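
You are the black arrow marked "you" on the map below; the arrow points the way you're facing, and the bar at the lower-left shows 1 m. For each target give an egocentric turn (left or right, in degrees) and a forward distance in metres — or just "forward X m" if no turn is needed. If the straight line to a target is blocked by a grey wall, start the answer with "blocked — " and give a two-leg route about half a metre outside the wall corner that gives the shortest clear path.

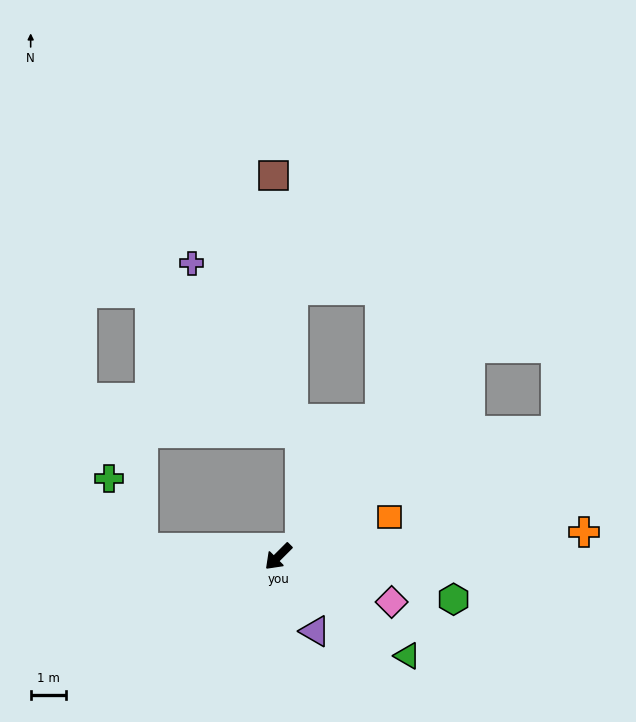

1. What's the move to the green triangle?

turn left 97°, forward 4.6 m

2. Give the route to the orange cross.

turn left 140°, forward 8.7 m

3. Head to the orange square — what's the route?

turn left 155°, forward 3.3 m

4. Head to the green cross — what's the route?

blocked — turn right 49°, forward 3.8 m, then turn right 60°, forward 2.2 m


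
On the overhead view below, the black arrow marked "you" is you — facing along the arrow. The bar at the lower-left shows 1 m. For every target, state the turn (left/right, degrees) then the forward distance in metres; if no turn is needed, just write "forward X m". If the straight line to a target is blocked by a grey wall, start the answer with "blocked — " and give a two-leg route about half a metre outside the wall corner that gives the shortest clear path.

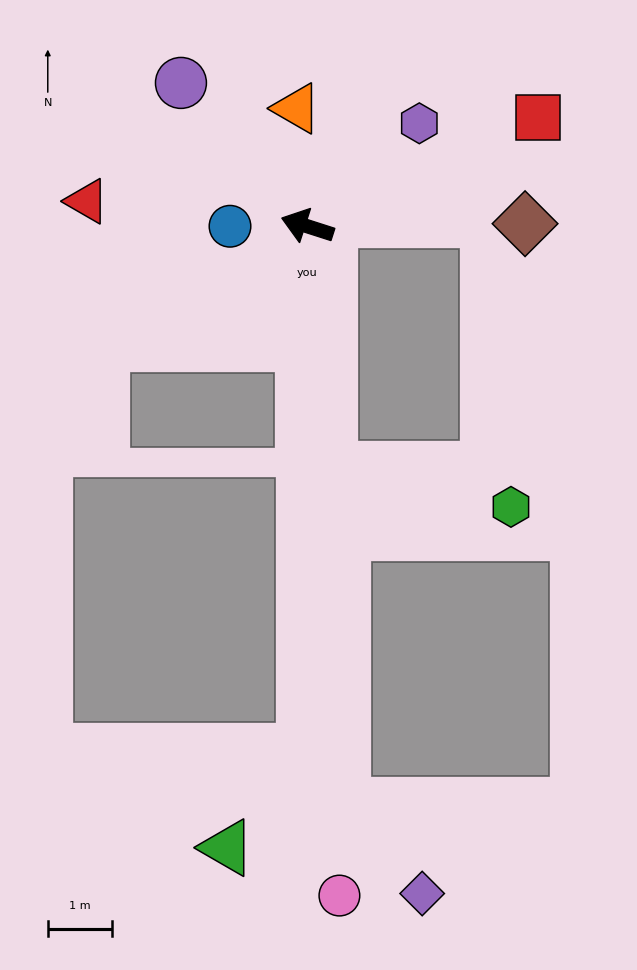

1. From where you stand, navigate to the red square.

turn right 137°, forward 4.0 m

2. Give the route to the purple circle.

turn right 31°, forward 3.0 m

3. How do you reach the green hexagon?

blocked — turn left 113°, forward 3.8 m, then turn left 73°, forward 2.9 m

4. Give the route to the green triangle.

blocked — turn left 107°, forward 8.1 m, then turn right 38°, forward 1.9 m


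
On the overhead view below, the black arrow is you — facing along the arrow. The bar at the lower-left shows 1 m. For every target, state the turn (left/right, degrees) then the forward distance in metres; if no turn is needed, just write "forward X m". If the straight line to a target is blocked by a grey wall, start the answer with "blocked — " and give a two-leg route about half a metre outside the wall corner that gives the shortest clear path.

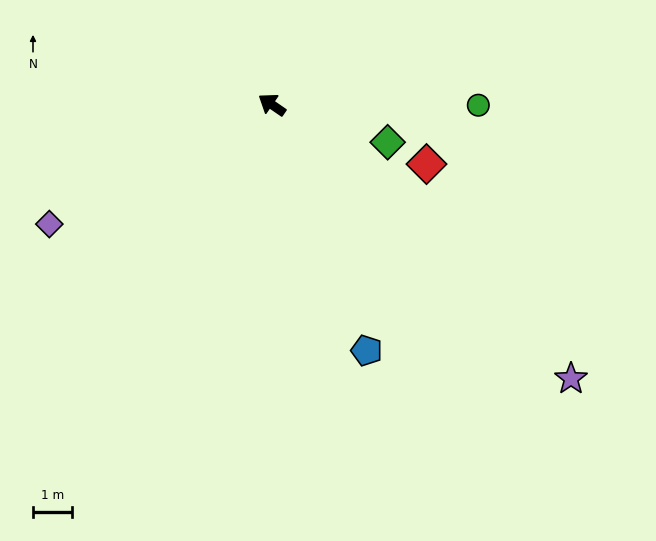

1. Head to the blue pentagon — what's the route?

turn left 146°, forward 6.8 m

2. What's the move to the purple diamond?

turn left 63°, forward 6.5 m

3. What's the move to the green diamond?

turn right 163°, forward 3.1 m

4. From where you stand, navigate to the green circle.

turn right 146°, forward 5.3 m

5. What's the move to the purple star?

turn left 172°, forward 10.4 m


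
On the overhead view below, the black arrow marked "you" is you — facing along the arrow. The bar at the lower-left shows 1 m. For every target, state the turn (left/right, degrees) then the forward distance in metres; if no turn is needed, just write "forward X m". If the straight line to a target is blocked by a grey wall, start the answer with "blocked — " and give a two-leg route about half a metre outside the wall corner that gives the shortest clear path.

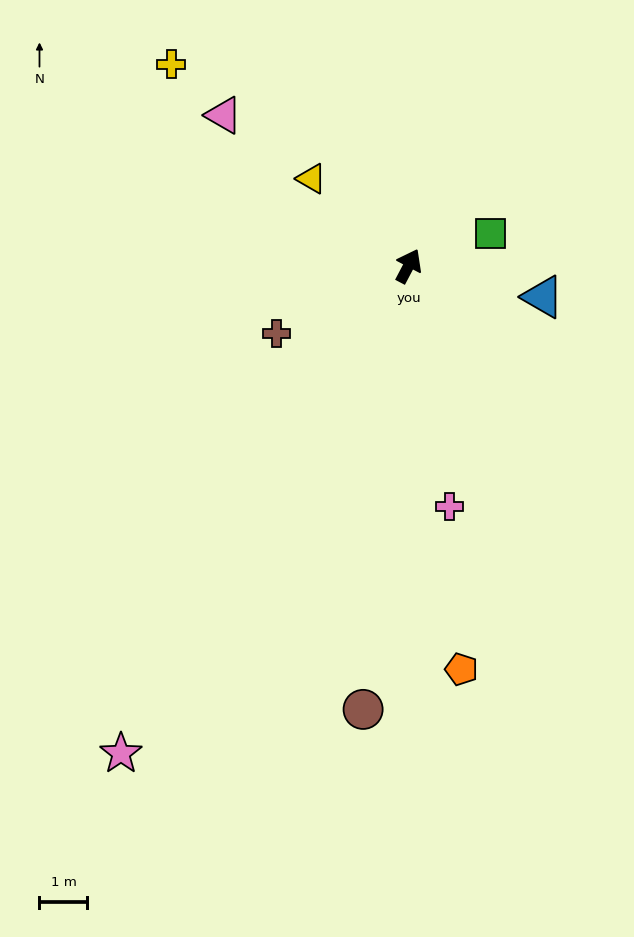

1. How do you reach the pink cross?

turn right 143°, forward 5.1 m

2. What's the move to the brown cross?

turn left 145°, forward 3.1 m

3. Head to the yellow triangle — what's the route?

turn left 76°, forward 2.7 m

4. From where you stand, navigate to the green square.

turn right 41°, forward 1.8 m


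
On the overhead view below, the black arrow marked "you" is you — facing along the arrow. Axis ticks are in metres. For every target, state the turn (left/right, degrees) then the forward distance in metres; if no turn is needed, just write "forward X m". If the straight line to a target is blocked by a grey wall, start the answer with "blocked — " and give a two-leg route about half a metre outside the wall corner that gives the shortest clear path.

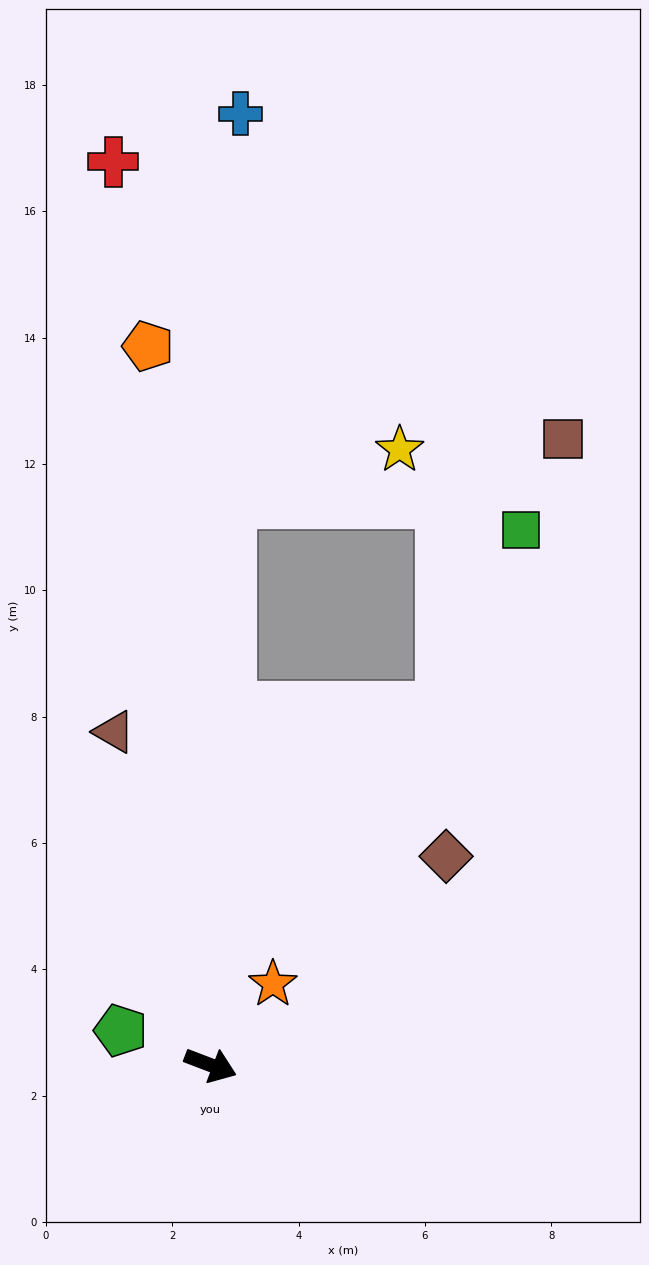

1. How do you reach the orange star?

turn left 73°, forward 1.6 m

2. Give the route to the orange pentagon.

turn left 116°, forward 11.4 m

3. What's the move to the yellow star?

blocked — turn left 109°, forward 8.9 m, then turn right 71°, forward 2.8 m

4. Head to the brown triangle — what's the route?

turn left 127°, forward 5.5 m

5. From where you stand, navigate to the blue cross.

turn left 109°, forward 15.1 m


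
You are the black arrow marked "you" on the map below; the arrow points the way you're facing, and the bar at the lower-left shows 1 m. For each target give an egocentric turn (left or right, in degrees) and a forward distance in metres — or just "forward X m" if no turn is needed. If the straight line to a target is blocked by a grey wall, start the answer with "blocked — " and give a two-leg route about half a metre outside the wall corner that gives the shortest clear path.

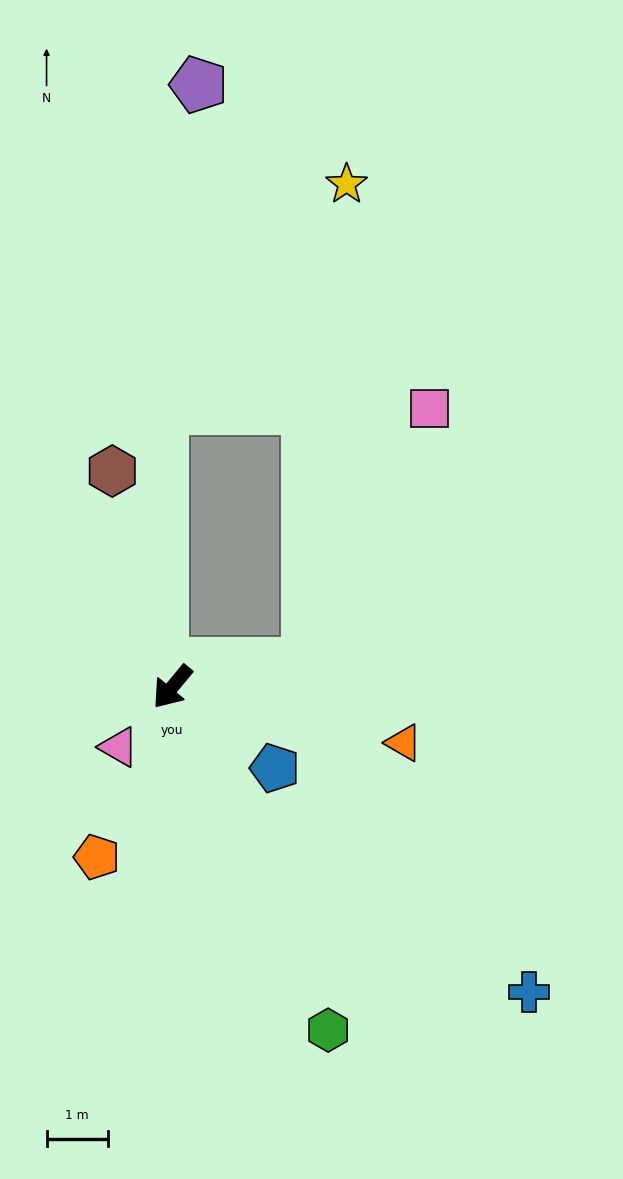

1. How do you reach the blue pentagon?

turn left 91°, forward 2.1 m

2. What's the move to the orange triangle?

turn left 116°, forward 3.9 m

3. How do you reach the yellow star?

blocked — turn left 139°, forward 2.2 m, then turn left 76°, forward 7.9 m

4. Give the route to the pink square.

blocked — turn left 139°, forward 2.2 m, then turn left 55°, forward 4.6 m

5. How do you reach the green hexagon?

turn left 64°, forward 6.1 m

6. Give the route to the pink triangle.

forward 1.3 m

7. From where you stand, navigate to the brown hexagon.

turn right 125°, forward 3.7 m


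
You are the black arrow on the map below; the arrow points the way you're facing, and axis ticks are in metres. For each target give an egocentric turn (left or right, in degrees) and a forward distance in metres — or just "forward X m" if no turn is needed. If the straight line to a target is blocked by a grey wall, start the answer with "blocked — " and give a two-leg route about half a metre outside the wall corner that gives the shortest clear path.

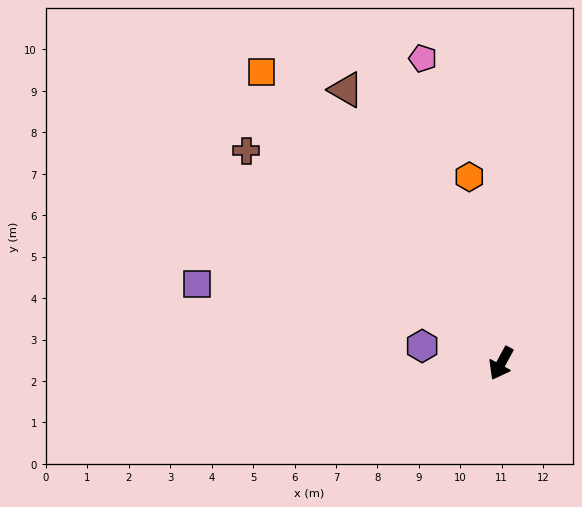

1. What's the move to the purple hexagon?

turn right 74°, forward 2.0 m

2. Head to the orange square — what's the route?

turn right 112°, forward 9.1 m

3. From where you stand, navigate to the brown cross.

turn right 101°, forward 8.0 m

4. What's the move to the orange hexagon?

turn right 142°, forward 4.6 m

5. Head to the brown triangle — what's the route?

turn right 122°, forward 7.6 m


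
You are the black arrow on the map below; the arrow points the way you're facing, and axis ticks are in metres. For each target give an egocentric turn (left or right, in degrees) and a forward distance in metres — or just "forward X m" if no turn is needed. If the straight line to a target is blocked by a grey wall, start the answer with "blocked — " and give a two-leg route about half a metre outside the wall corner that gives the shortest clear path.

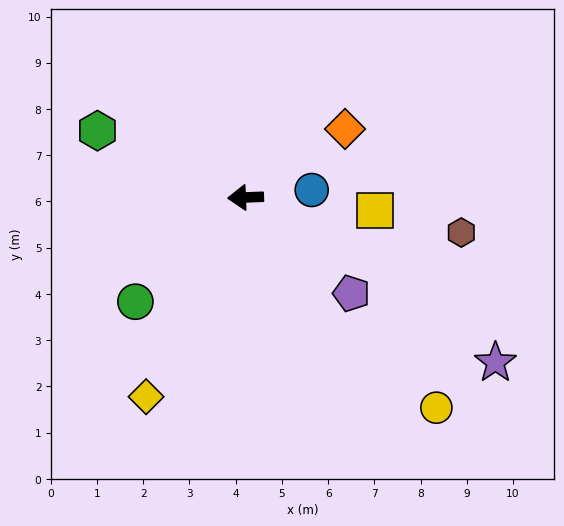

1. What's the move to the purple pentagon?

turn left 136°, forward 3.1 m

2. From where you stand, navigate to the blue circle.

turn right 176°, forward 1.4 m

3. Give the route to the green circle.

turn left 41°, forward 3.3 m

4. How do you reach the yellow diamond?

turn left 61°, forward 4.8 m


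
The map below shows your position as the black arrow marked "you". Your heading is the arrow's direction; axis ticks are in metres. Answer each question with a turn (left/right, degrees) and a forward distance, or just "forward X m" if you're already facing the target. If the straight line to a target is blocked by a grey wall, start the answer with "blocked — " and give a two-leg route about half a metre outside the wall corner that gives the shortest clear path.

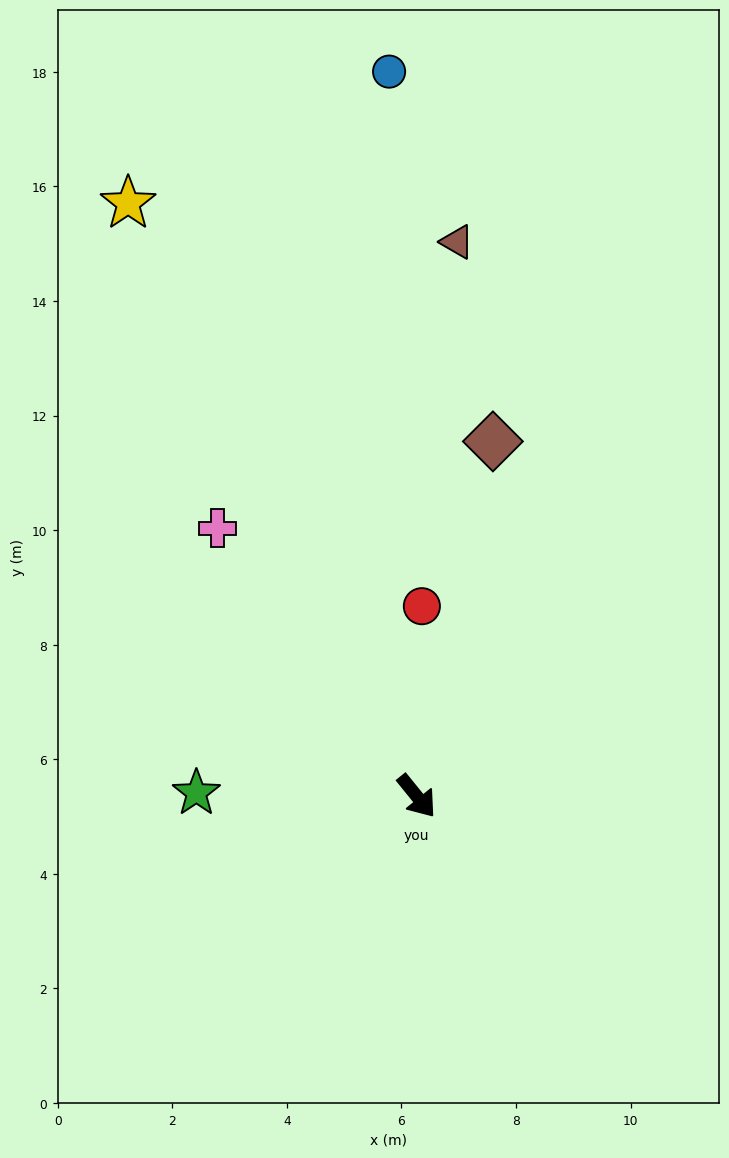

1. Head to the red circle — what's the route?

turn left 139°, forward 3.3 m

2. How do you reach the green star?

turn right 130°, forward 3.8 m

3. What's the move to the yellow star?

turn left 167°, forward 11.5 m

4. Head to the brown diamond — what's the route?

turn left 129°, forward 6.3 m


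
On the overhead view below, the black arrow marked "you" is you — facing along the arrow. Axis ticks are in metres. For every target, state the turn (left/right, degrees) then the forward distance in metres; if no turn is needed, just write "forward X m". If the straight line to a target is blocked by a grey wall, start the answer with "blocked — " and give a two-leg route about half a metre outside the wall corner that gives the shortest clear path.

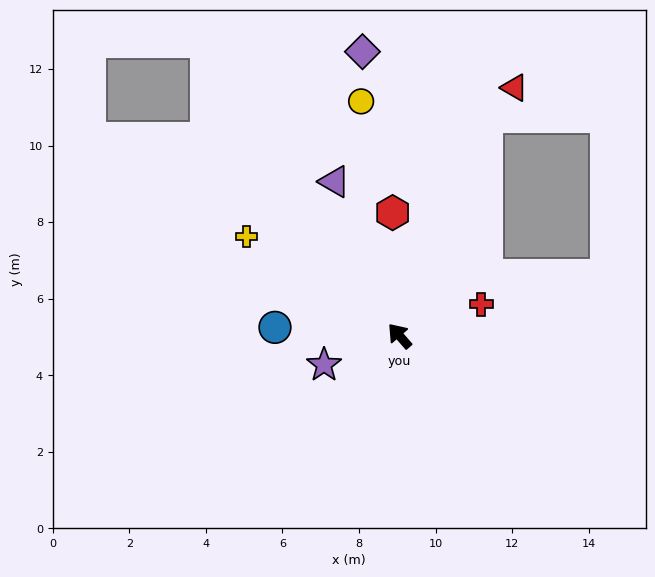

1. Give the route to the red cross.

turn right 110°, forward 2.3 m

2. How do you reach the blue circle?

turn left 45°, forward 3.3 m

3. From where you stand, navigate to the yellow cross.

turn left 16°, forward 4.8 m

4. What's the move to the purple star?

turn left 70°, forward 2.1 m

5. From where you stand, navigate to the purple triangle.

turn right 18°, forward 4.4 m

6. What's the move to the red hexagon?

turn right 38°, forward 3.2 m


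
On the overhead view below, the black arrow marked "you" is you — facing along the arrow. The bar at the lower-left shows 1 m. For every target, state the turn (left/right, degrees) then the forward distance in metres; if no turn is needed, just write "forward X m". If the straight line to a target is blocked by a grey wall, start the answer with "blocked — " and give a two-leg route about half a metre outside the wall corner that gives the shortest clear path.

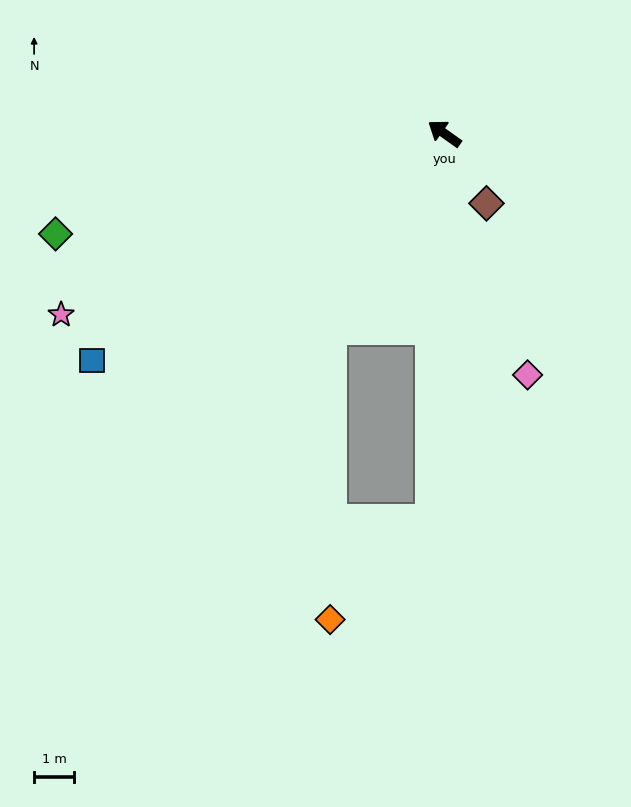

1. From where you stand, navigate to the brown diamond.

turn left 156°, forward 2.1 m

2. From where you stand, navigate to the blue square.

turn left 68°, forward 10.6 m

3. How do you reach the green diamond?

turn left 50°, forward 10.1 m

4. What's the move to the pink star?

turn left 61°, forward 10.7 m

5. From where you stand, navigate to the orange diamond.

blocked — turn left 95°, forward 5.7 m, then turn left 30°, forward 7.3 m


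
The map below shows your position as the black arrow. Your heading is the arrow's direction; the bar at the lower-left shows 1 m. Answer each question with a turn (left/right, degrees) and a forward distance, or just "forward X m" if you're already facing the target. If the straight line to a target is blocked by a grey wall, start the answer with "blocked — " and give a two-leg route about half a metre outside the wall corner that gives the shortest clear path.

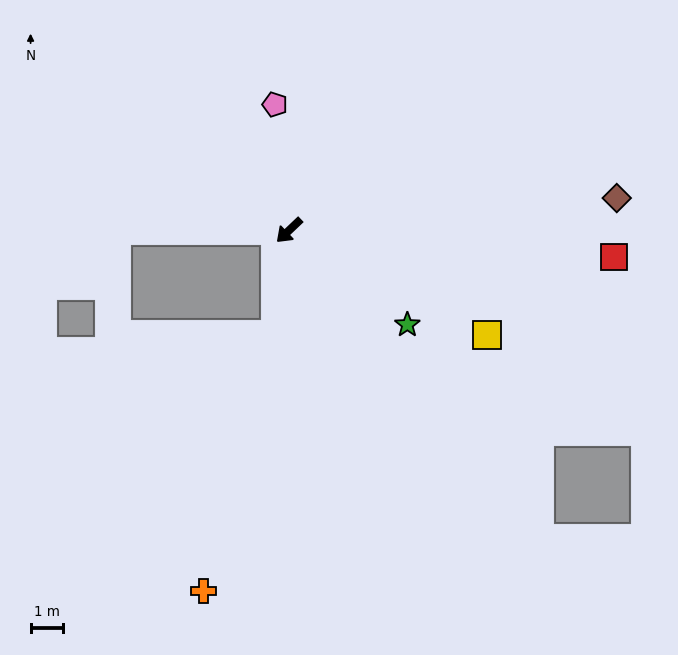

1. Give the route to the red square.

turn left 132°, forward 9.9 m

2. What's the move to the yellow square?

turn left 109°, forward 6.8 m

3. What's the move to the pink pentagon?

turn right 127°, forward 3.8 m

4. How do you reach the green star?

turn left 98°, forward 4.6 m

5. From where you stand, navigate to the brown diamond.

turn left 142°, forward 10.0 m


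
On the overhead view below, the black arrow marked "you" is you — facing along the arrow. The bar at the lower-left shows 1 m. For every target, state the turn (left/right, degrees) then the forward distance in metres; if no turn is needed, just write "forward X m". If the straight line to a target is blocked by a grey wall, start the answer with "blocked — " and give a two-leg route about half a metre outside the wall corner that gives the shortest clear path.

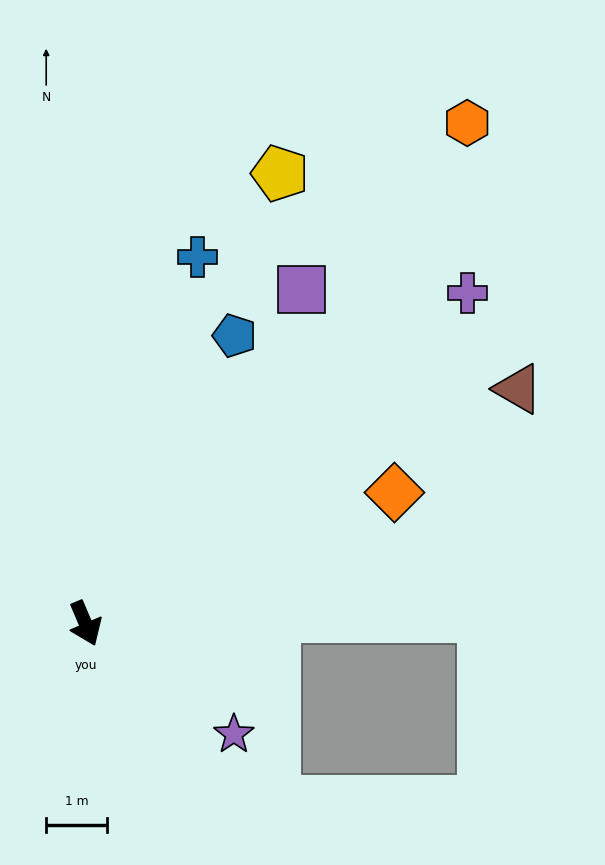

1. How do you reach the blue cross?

turn left 140°, forward 6.3 m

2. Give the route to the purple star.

turn left 30°, forward 3.1 m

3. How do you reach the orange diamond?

turn left 90°, forward 5.5 m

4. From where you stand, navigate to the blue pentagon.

turn left 130°, forward 5.3 m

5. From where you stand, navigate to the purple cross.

turn left 108°, forward 8.3 m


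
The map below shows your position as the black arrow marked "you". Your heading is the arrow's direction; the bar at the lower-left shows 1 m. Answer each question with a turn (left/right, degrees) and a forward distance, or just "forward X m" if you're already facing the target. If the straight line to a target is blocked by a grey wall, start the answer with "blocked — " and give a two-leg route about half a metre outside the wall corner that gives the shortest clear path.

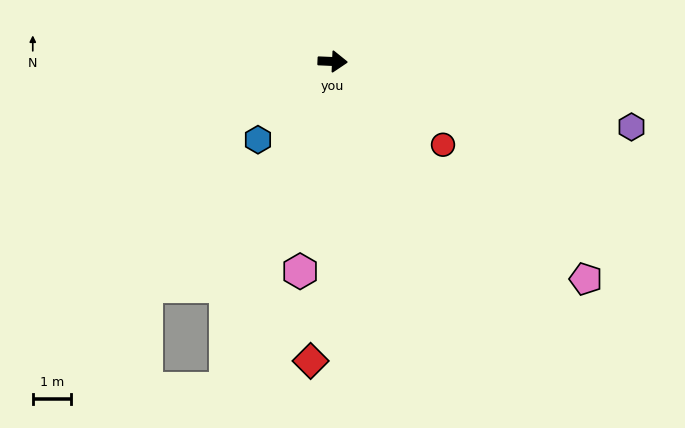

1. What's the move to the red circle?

turn right 35°, forward 3.7 m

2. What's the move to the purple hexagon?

turn right 10°, forward 8.1 m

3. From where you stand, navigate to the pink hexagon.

turn right 96°, forward 5.6 m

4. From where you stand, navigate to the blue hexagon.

turn right 131°, forward 2.9 m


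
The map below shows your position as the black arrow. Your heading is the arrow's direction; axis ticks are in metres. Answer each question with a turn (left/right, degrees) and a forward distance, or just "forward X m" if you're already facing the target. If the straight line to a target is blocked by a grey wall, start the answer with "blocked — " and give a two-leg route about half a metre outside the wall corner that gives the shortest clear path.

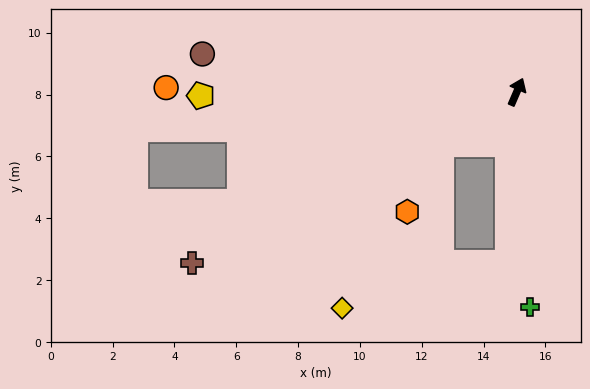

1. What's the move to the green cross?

turn right 153°, forward 7.0 m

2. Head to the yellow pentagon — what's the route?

turn left 114°, forward 10.2 m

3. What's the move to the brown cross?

turn left 141°, forward 11.9 m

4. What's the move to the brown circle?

turn left 106°, forward 10.2 m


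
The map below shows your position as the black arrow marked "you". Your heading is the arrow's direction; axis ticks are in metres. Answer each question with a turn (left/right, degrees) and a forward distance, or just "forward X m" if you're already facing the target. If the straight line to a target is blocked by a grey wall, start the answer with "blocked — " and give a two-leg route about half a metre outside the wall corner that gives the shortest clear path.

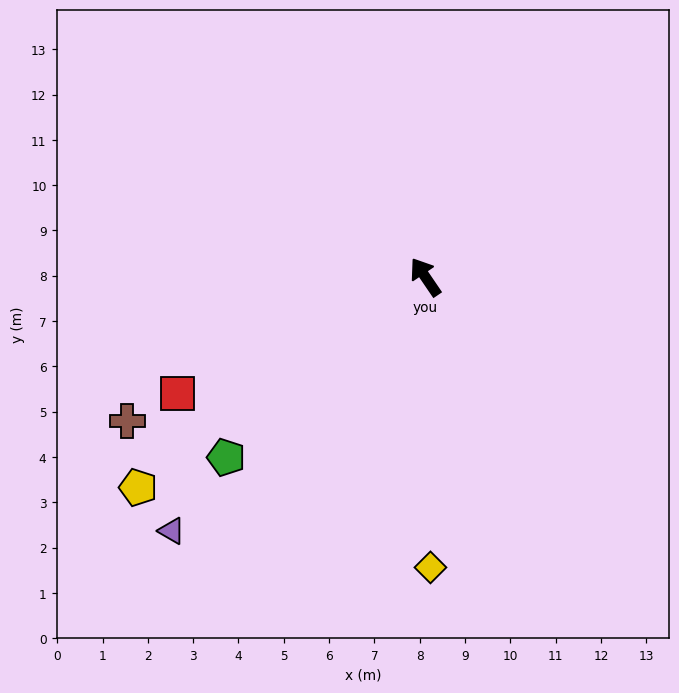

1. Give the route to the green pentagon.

turn left 98°, forward 5.9 m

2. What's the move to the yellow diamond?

turn left 147°, forward 6.4 m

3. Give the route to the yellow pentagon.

turn left 92°, forward 7.9 m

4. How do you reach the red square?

turn left 81°, forward 6.0 m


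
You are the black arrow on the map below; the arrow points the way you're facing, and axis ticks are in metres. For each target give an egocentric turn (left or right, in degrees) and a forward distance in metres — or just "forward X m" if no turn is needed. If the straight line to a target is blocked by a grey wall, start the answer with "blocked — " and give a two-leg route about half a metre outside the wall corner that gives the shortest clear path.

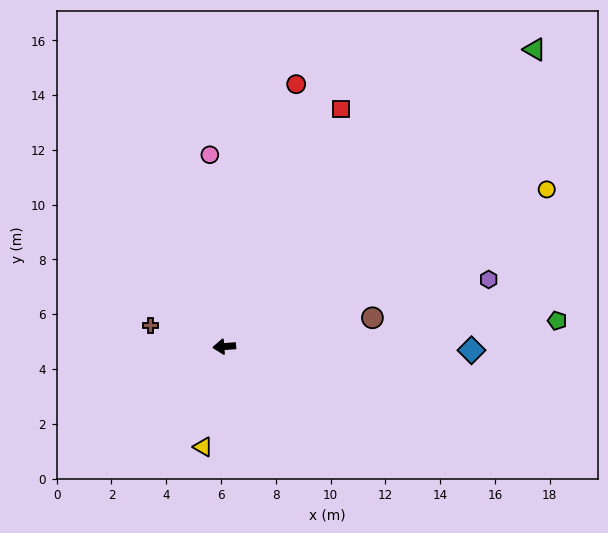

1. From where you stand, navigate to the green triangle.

turn right 141°, forward 15.7 m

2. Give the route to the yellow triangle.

turn left 74°, forward 3.7 m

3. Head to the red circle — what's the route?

turn right 110°, forward 9.9 m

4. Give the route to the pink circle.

turn right 90°, forward 7.0 m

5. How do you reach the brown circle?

turn right 173°, forward 5.5 m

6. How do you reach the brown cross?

turn right 21°, forward 2.8 m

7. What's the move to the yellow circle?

turn right 158°, forward 13.1 m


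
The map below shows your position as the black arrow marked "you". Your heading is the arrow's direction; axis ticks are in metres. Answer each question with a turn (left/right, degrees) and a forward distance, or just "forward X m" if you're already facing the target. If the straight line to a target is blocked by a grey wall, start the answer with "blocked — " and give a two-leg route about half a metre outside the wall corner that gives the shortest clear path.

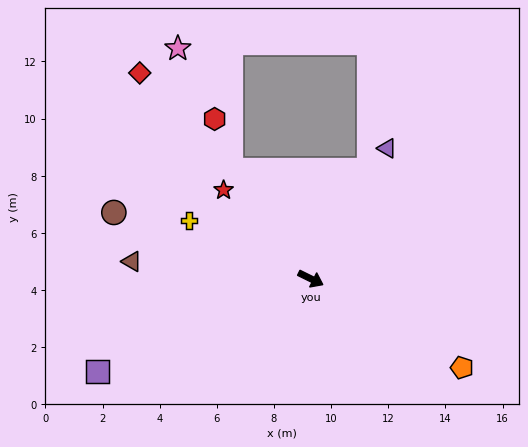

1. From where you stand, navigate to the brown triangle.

turn right 159°, forward 6.3 m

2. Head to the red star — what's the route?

turn left 161°, forward 4.4 m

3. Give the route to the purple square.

turn right 130°, forward 8.1 m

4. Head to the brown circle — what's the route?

turn right 172°, forward 7.3 m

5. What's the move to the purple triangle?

turn left 86°, forward 5.3 m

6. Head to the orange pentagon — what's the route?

turn right 4°, forward 6.1 m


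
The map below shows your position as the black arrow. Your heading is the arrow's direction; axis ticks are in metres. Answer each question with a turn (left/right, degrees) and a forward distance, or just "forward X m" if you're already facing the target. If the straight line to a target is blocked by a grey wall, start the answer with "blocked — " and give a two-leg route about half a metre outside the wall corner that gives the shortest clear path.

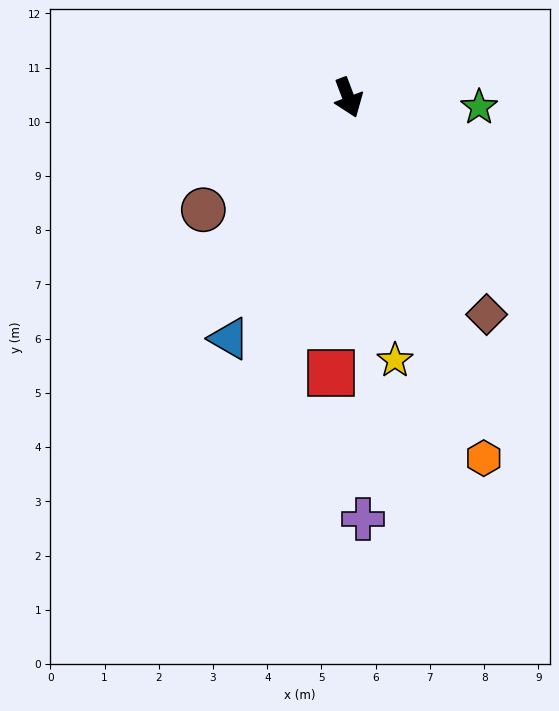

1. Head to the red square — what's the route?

turn right 24°, forward 5.1 m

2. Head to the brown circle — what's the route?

turn right 73°, forward 3.4 m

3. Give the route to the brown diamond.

turn left 12°, forward 4.7 m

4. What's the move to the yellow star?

turn right 11°, forward 4.9 m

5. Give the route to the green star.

turn left 65°, forward 2.4 m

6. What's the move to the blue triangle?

turn right 47°, forward 5.0 m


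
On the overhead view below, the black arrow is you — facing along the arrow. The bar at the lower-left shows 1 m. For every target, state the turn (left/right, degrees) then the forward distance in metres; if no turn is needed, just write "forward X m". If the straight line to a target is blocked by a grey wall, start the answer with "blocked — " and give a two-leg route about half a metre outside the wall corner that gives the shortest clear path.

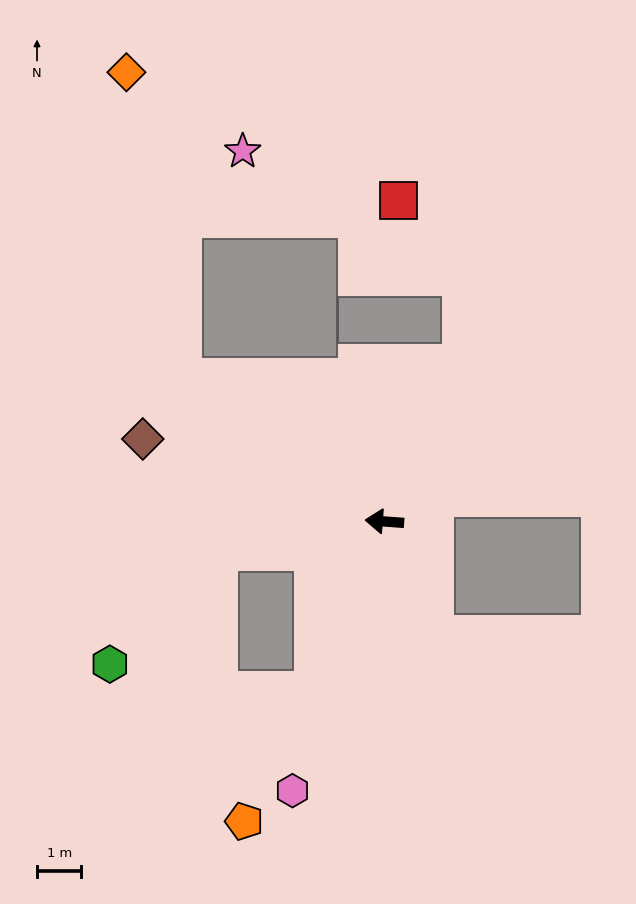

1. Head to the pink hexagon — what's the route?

turn left 75°, forward 6.4 m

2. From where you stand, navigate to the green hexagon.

blocked — turn left 15°, forward 3.8 m, then turn left 35°, forward 3.5 m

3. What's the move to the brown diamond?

turn right 15°, forward 5.8 m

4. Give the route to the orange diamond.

blocked — turn right 31°, forward 5.6 m, then turn right 44°, forward 7.0 m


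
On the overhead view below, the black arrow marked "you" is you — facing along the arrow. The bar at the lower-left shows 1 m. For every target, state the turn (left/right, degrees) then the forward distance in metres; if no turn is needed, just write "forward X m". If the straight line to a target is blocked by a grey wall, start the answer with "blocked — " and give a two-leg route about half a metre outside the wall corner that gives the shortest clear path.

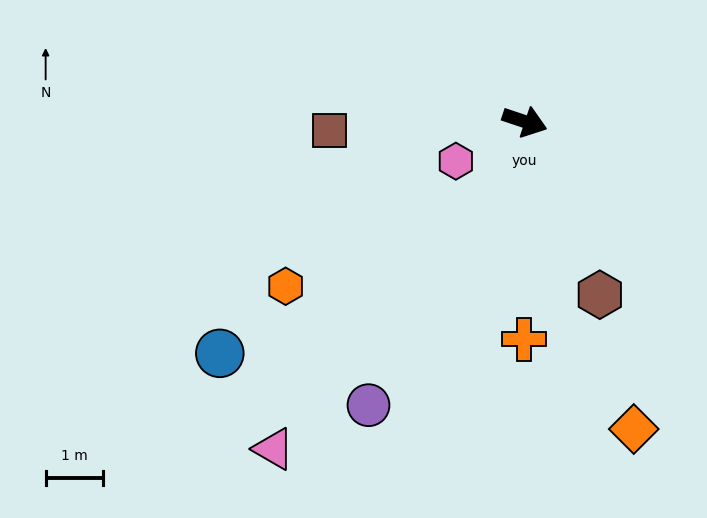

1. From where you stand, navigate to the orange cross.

turn right 72°, forward 3.8 m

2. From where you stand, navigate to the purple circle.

turn right 100°, forward 5.6 m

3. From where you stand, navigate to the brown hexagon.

turn right 48°, forward 3.3 m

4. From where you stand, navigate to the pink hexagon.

turn right 132°, forward 1.4 m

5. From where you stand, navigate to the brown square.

turn right 159°, forward 3.4 m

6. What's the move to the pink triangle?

turn right 109°, forward 7.2 m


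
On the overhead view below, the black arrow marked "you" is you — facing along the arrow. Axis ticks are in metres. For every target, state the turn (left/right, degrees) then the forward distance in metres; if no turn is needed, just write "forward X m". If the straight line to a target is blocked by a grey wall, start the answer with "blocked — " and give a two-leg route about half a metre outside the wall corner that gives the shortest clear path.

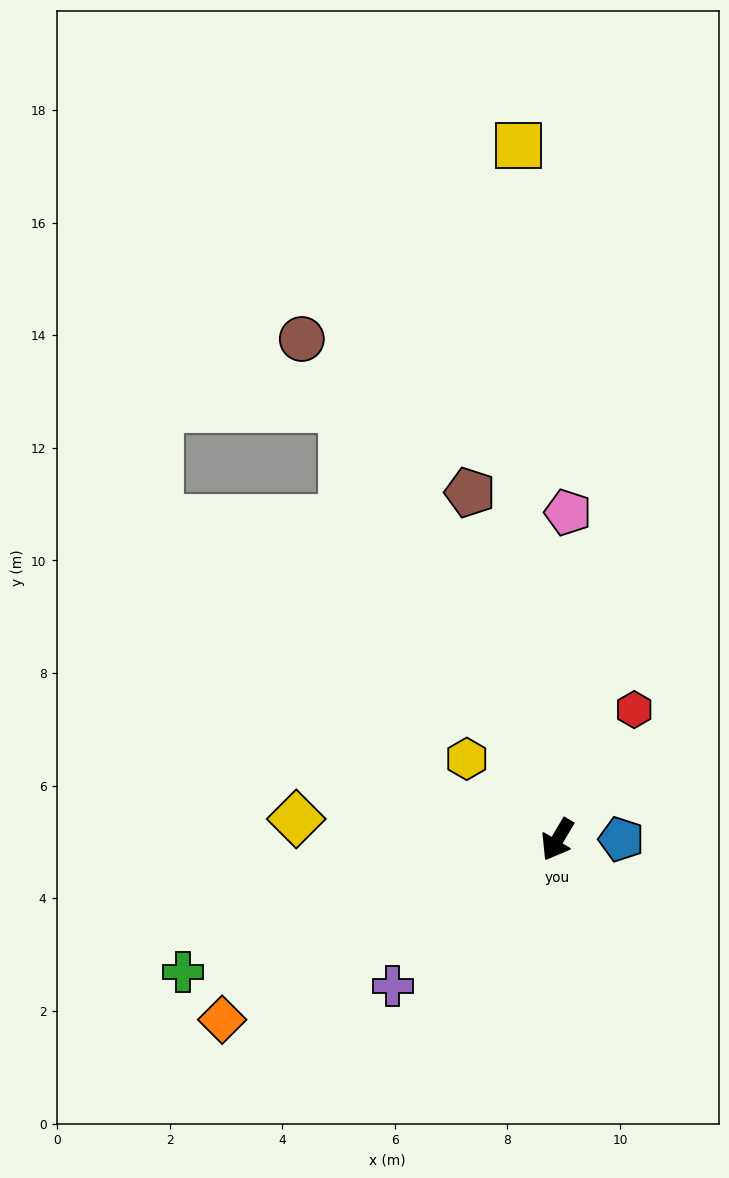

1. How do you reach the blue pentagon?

turn left 121°, forward 1.1 m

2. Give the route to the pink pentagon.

turn right 151°, forward 5.8 m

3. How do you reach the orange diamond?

turn right 31°, forward 6.8 m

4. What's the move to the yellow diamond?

turn right 64°, forward 4.7 m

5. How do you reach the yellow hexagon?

turn right 101°, forward 2.2 m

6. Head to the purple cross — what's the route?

turn right 18°, forward 3.9 m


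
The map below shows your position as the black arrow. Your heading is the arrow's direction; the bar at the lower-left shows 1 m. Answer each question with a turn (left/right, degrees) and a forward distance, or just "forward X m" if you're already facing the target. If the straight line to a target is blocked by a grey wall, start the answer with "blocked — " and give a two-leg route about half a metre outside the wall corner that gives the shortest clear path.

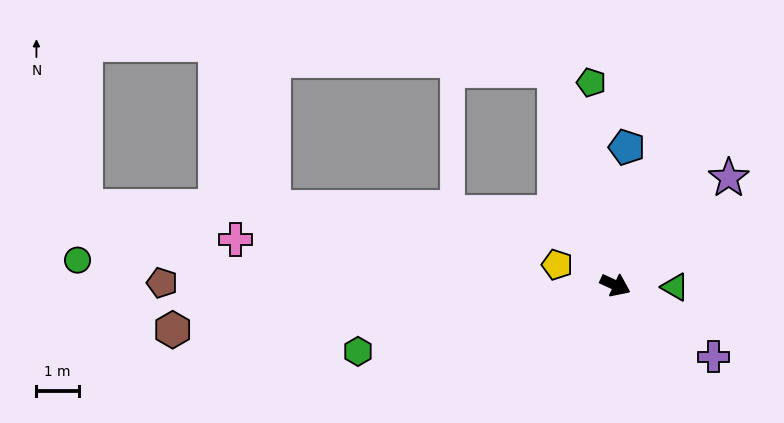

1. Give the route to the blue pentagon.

turn left 110°, forward 3.3 m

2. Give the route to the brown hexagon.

turn right 149°, forward 10.5 m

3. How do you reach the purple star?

turn left 68°, forward 3.7 m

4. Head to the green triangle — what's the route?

turn left 23°, forward 1.4 m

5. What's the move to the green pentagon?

turn left 122°, forward 4.8 m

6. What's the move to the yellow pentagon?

turn right 175°, forward 1.5 m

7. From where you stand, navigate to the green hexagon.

turn right 141°, forward 6.3 m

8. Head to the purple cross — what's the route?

turn right 11°, forward 2.9 m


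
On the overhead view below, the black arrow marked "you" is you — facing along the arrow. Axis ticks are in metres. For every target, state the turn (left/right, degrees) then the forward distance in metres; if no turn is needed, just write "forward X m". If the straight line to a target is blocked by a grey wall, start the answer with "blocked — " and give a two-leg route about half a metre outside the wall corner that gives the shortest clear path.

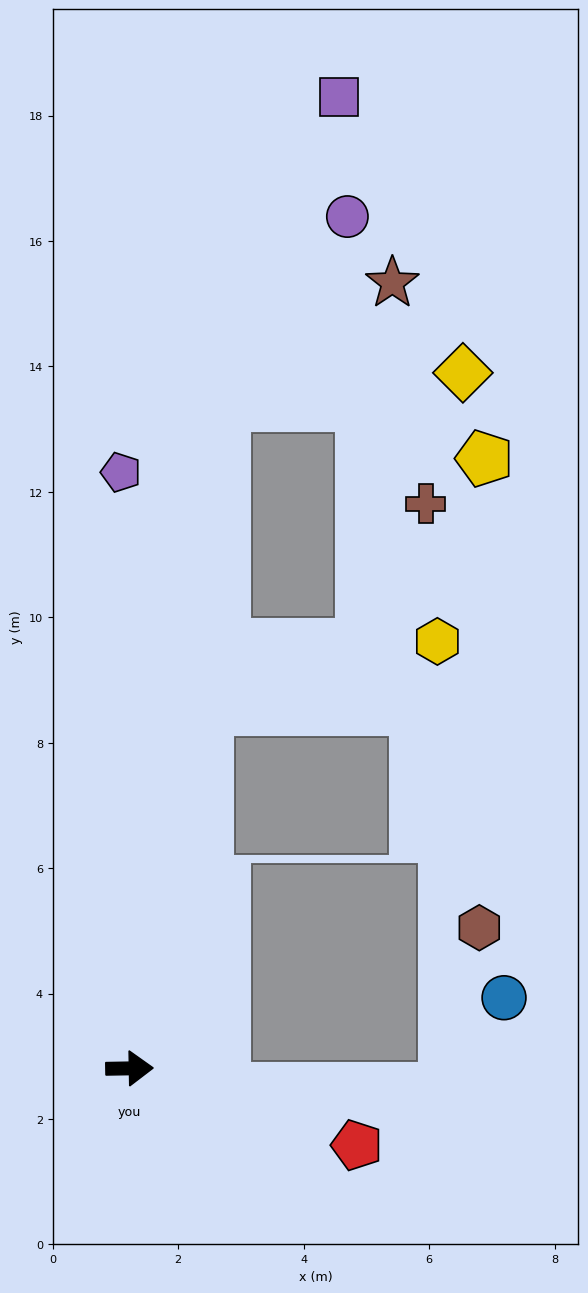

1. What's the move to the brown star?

blocked — turn left 81°, forward 10.7 m, then turn right 46°, forward 3.3 m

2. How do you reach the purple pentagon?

turn left 90°, forward 9.5 m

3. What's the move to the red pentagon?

turn right 20°, forward 3.8 m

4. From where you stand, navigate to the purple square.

blocked — turn left 81°, forward 10.7 m, then turn right 13°, forward 5.2 m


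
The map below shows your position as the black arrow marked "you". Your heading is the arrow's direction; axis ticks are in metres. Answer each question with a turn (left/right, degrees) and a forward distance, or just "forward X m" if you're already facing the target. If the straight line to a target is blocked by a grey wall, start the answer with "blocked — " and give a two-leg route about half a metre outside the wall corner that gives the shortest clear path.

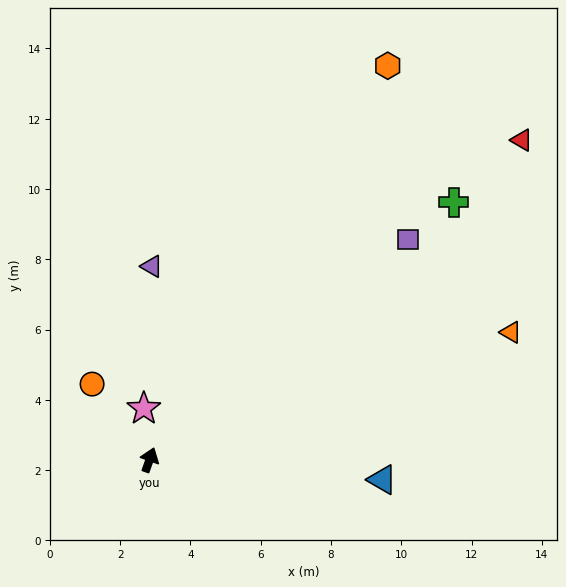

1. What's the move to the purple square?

turn right 30°, forward 9.7 m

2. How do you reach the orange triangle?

turn right 51°, forward 10.9 m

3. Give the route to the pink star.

turn left 26°, forward 1.5 m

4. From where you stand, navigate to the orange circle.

turn left 57°, forward 2.7 m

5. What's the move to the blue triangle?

turn right 75°, forward 6.6 m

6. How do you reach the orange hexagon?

turn right 12°, forward 13.1 m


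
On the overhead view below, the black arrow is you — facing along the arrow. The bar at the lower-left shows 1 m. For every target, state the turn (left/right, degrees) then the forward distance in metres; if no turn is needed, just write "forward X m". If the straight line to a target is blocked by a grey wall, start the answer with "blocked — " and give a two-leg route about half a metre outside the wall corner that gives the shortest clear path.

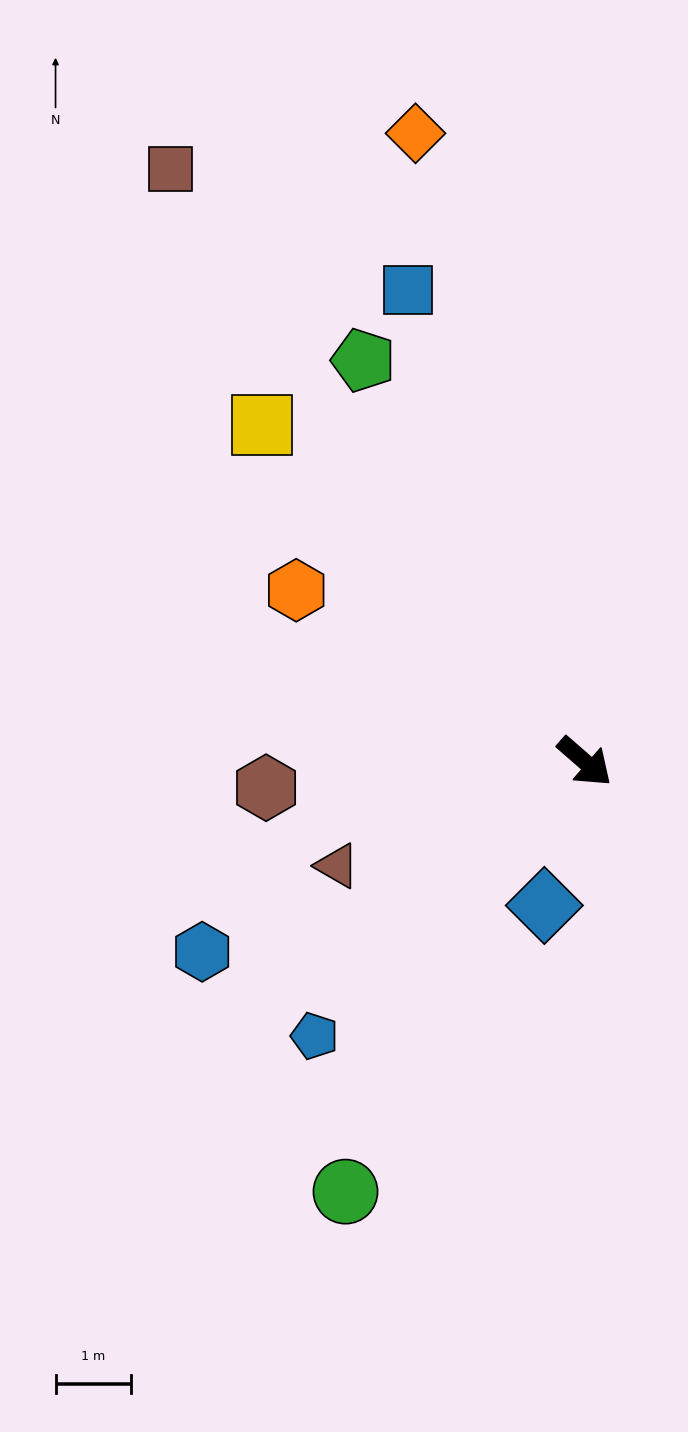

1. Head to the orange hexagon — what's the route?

turn right 170°, forward 4.4 m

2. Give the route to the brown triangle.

turn right 116°, forward 3.5 m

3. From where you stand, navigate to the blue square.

turn left 152°, forward 6.7 m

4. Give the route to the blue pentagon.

turn right 94°, forward 5.1 m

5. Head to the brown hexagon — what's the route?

turn right 134°, forward 4.2 m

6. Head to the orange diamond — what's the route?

turn left 146°, forward 8.6 m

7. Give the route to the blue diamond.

turn right 65°, forward 2.0 m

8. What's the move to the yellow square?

turn left 175°, forward 6.2 m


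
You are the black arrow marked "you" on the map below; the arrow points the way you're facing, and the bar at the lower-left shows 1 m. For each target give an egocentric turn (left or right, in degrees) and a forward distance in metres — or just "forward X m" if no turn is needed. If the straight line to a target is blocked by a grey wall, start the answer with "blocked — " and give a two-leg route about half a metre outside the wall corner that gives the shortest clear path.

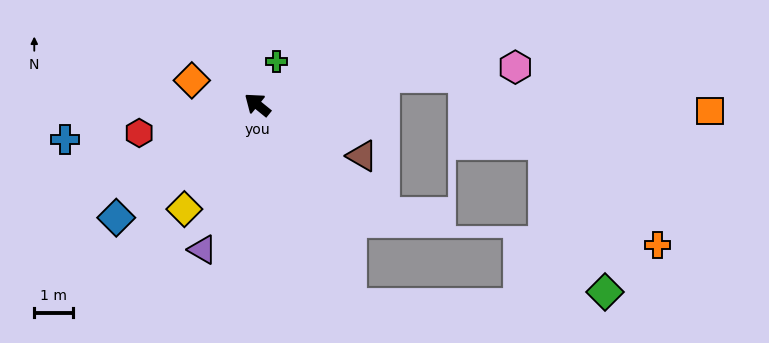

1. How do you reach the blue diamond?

turn left 78°, forward 4.7 m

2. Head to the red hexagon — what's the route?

turn left 52°, forward 3.2 m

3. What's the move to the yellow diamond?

turn left 94°, forward 3.3 m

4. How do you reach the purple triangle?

turn left 108°, forward 4.0 m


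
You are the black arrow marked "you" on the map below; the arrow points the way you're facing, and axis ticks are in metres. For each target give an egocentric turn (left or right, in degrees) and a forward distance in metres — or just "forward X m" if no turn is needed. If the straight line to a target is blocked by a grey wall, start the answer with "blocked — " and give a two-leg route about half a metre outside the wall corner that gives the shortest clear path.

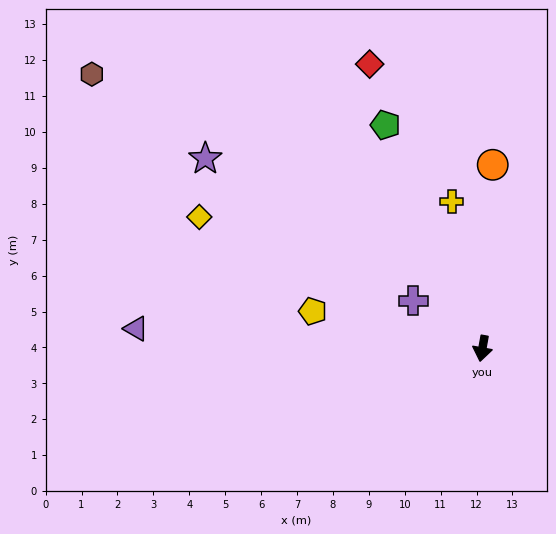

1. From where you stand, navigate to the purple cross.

turn right 114°, forward 2.3 m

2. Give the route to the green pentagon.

turn right 146°, forward 6.8 m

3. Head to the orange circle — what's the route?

turn right 173°, forward 5.1 m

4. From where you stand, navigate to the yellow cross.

turn right 158°, forward 4.2 m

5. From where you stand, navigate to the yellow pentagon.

turn right 92°, forward 4.8 m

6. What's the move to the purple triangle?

turn right 83°, forward 9.7 m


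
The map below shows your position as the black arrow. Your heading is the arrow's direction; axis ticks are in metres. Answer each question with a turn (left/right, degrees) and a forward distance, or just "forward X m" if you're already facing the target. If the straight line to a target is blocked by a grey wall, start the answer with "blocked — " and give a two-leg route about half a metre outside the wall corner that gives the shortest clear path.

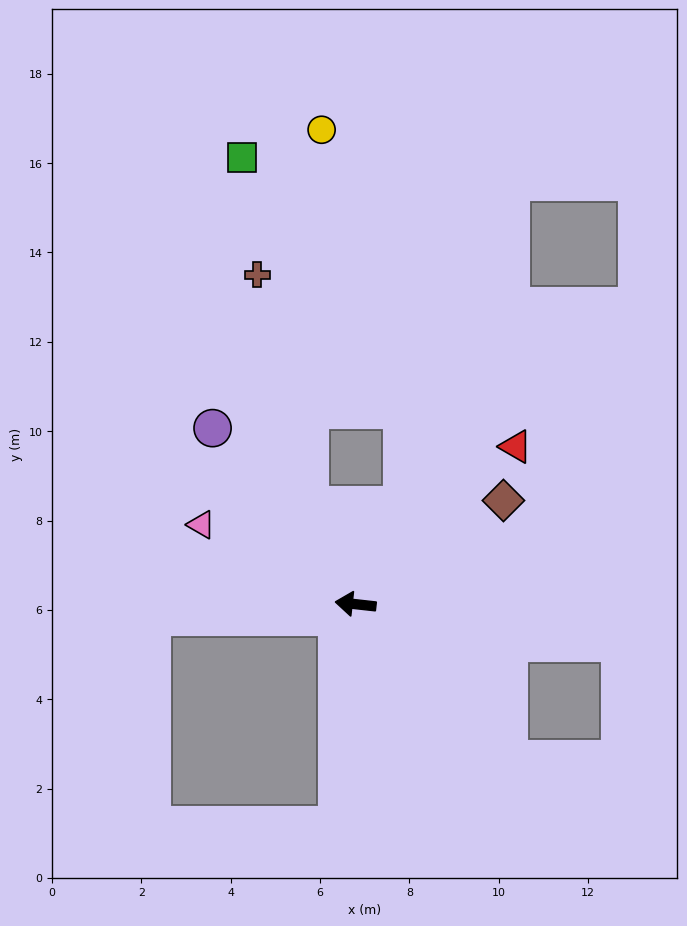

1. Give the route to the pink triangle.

turn right 21°, forward 3.9 m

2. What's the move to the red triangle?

turn right 129°, forward 5.0 m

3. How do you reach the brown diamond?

turn right 139°, forward 4.0 m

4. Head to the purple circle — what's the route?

turn right 45°, forward 5.1 m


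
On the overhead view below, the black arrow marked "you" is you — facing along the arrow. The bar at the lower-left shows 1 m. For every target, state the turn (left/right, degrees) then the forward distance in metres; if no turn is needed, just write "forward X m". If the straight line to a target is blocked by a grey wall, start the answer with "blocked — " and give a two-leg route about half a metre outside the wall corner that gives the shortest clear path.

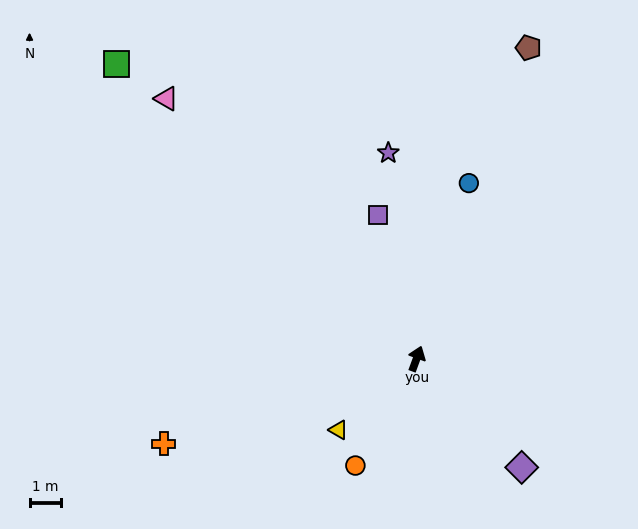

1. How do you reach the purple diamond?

turn right 116°, forward 4.9 m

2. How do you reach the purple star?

turn left 28°, forward 6.7 m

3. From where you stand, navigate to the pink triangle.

turn left 64°, forward 11.6 m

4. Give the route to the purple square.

turn left 35°, forward 4.8 m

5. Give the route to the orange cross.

turn left 129°, forward 8.6 m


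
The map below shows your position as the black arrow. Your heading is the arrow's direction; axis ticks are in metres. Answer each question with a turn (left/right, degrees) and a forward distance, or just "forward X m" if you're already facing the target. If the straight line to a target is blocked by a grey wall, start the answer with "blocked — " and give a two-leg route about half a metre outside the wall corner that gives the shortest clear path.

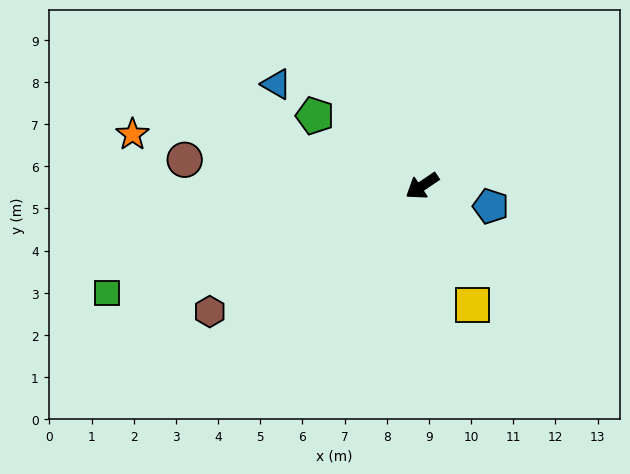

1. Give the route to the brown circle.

turn right 40°, forward 5.7 m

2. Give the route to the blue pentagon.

turn left 130°, forward 1.7 m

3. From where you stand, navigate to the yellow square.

turn left 79°, forward 3.1 m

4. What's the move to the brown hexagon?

turn right 3°, forward 5.9 m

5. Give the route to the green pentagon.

turn right 67°, forward 3.0 m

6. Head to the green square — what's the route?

turn right 15°, forward 7.9 m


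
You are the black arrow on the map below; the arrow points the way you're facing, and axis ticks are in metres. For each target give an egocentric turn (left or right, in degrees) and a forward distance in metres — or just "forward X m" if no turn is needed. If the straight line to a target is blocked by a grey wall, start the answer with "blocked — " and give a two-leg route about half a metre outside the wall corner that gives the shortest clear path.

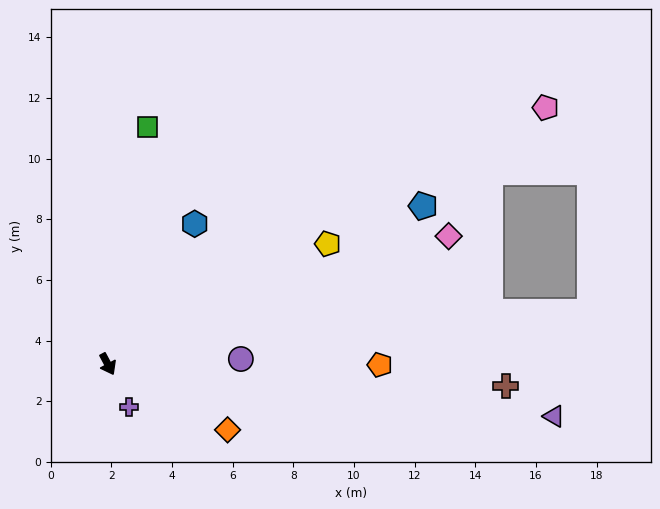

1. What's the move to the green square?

turn left 142°, forward 7.9 m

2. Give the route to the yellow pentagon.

turn left 91°, forward 8.3 m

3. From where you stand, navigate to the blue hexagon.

turn left 120°, forward 5.4 m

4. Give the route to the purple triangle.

turn left 55°, forward 14.8 m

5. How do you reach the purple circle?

turn left 64°, forward 4.4 m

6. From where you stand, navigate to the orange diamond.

turn left 33°, forward 4.5 m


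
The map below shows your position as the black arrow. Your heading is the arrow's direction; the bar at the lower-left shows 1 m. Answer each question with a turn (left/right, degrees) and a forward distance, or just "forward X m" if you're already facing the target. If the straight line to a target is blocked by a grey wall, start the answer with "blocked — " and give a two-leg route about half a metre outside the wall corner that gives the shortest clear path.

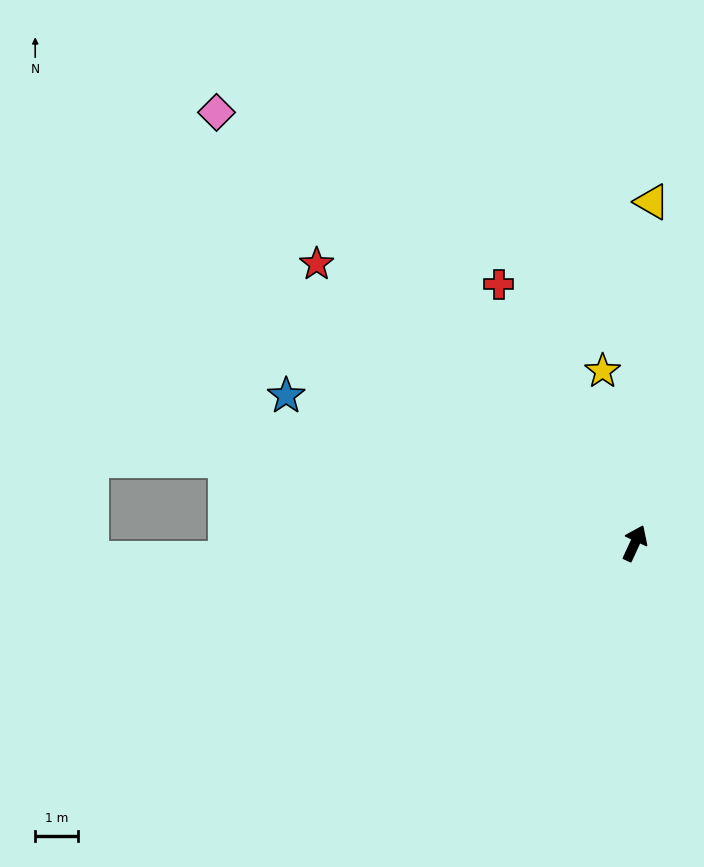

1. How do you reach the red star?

turn left 74°, forward 10.0 m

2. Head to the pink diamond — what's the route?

turn left 69°, forward 14.1 m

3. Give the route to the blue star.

turn left 92°, forward 8.9 m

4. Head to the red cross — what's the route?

turn left 53°, forward 6.9 m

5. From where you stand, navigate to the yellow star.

turn left 35°, forward 4.1 m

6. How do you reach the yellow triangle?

turn left 22°, forward 8.0 m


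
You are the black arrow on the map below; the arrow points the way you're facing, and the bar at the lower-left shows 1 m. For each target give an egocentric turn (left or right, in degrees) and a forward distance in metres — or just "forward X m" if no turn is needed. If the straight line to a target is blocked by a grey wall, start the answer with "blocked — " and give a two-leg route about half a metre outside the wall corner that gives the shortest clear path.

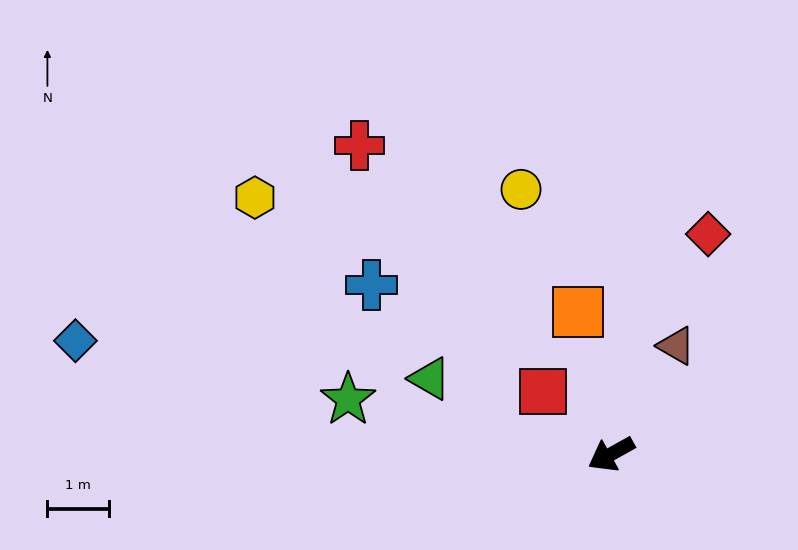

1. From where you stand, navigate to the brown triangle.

turn right 150°, forward 2.1 m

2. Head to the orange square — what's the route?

turn right 106°, forward 2.4 m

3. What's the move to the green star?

turn right 41°, forward 4.4 m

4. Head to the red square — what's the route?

turn right 72°, forward 1.5 m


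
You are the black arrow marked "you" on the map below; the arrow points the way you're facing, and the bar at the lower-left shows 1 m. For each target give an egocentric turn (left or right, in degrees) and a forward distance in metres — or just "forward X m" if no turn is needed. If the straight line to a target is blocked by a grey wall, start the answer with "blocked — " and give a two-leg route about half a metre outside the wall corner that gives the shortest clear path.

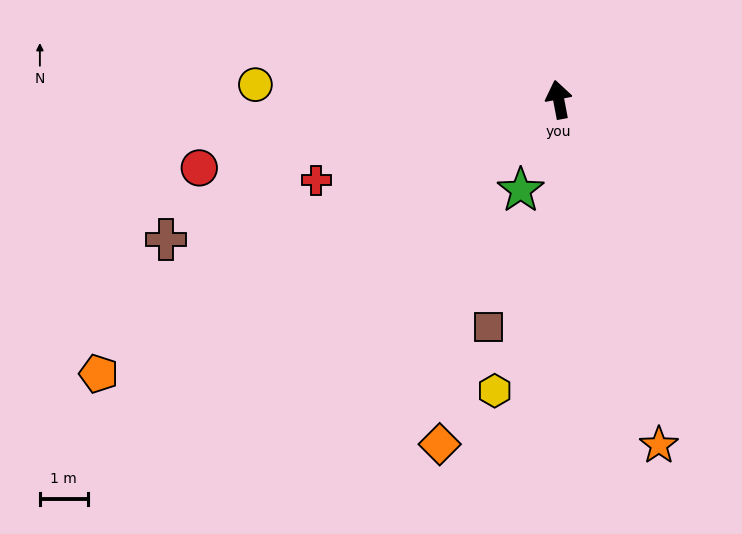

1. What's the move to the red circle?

turn left 90°, forward 7.6 m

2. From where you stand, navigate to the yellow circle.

turn left 76°, forward 6.3 m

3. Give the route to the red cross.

turn left 98°, forward 5.3 m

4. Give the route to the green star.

turn left 146°, forward 2.1 m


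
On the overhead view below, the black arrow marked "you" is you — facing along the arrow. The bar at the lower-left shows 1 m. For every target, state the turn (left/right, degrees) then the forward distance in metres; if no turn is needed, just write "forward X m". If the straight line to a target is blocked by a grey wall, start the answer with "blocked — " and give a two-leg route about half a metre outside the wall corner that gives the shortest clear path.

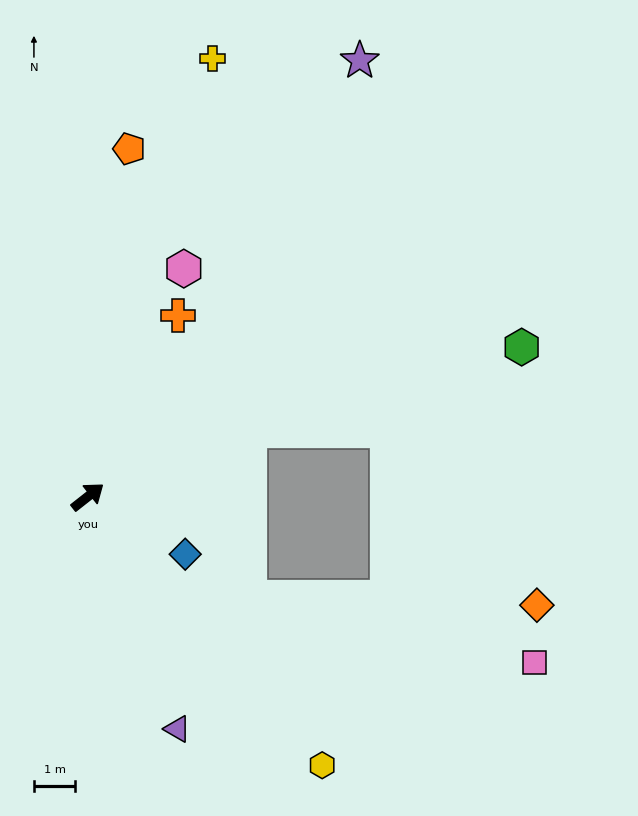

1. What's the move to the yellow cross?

turn left 36°, forward 11.1 m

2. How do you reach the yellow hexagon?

turn right 87°, forward 8.7 m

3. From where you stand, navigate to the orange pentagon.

turn left 45°, forward 8.5 m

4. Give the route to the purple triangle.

turn right 107°, forward 6.0 m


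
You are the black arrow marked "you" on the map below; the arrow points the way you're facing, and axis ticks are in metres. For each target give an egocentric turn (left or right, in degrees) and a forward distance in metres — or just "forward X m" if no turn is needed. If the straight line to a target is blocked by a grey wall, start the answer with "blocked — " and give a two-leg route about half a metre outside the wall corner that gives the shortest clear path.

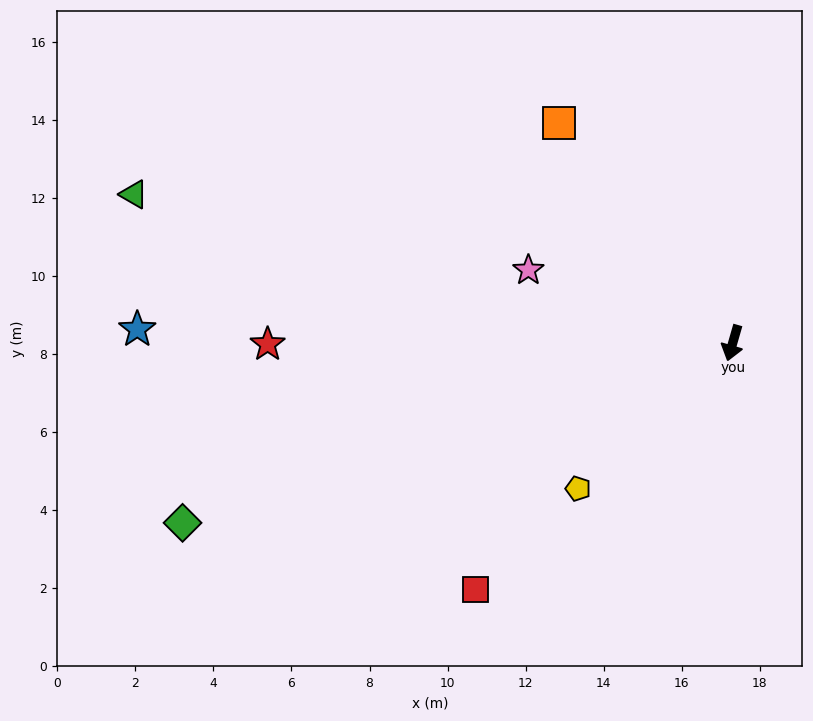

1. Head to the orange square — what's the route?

turn right 126°, forward 7.2 m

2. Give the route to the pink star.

turn right 94°, forward 5.6 m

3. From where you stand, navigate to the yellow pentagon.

turn right 31°, forward 5.4 m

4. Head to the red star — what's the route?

turn right 74°, forward 11.9 m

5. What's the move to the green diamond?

turn right 56°, forward 14.8 m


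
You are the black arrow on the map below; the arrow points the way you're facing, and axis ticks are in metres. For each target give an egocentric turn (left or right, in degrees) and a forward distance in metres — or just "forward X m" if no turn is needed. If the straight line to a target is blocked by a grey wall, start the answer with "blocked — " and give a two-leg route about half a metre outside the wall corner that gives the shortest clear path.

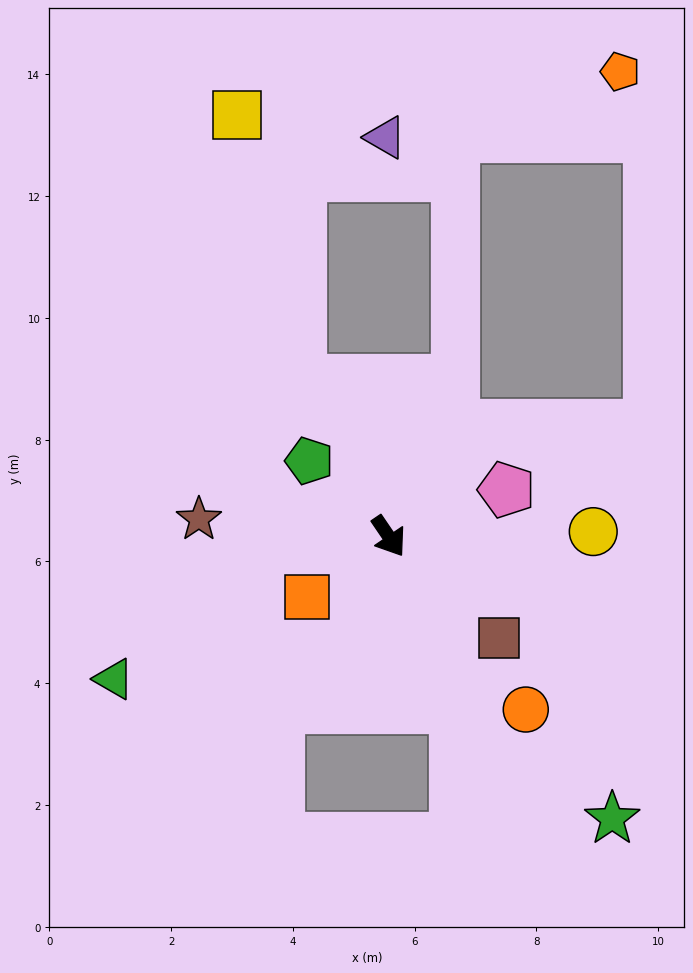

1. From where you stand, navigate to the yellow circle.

turn left 57°, forward 3.4 m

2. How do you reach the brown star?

turn right 129°, forward 3.1 m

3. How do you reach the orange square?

turn right 88°, forward 1.7 m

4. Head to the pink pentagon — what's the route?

turn left 77°, forward 2.1 m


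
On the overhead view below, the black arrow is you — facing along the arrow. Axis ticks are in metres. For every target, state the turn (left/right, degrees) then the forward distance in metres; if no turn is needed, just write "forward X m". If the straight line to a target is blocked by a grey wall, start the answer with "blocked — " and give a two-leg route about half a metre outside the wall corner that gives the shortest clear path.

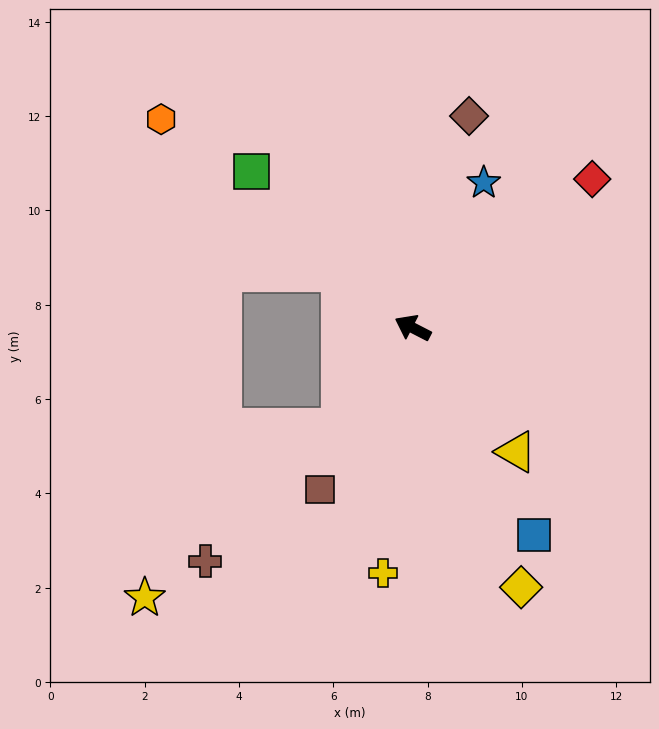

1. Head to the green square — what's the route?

turn right 17°, forward 4.8 m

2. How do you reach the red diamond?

turn right 113°, forward 4.9 m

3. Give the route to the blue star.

turn right 89°, forward 3.4 m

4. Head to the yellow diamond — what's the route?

turn left 140°, forward 6.0 m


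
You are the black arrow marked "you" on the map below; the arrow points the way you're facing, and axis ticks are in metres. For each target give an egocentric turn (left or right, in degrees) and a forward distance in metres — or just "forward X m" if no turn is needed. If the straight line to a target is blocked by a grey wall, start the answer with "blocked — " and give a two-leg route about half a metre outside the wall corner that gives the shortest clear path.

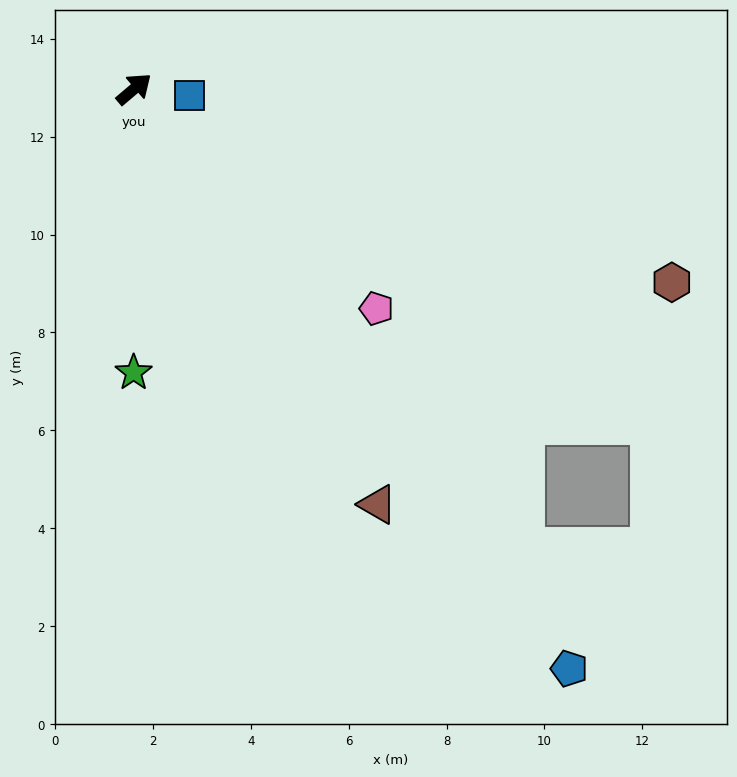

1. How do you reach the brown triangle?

turn right 100°, forward 9.8 m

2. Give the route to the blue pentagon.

turn right 93°, forward 14.8 m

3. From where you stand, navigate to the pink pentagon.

turn right 82°, forward 6.7 m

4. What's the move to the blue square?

turn right 47°, forward 1.1 m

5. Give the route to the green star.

turn right 130°, forward 5.8 m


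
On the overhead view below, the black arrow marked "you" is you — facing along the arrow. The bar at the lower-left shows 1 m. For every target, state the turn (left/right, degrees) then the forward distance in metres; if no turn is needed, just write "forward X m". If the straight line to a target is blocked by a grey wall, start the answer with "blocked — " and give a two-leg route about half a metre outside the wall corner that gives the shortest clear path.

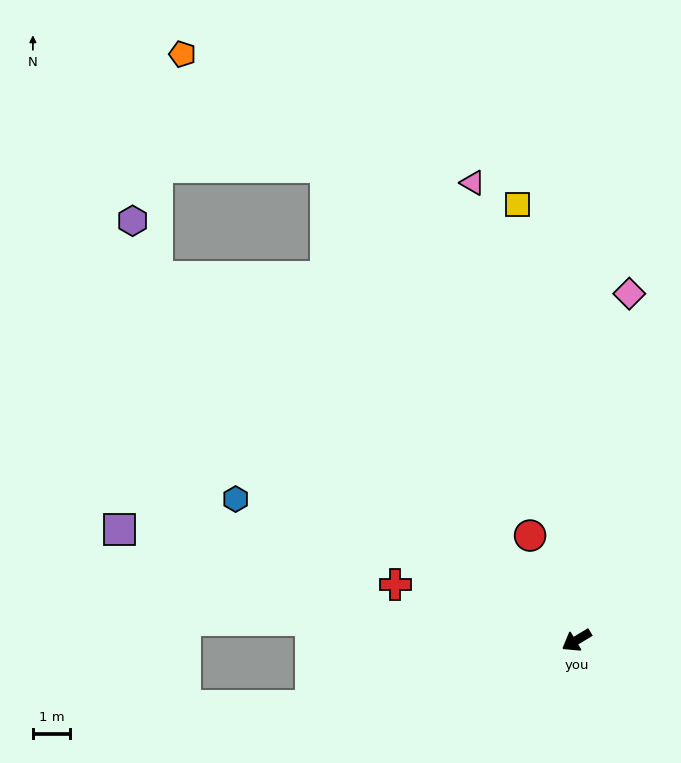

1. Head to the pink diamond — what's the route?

turn right 130°, forward 9.4 m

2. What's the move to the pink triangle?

turn right 108°, forward 12.6 m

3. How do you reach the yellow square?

turn right 113°, forward 11.8 m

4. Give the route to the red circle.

turn right 97°, forward 3.1 m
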